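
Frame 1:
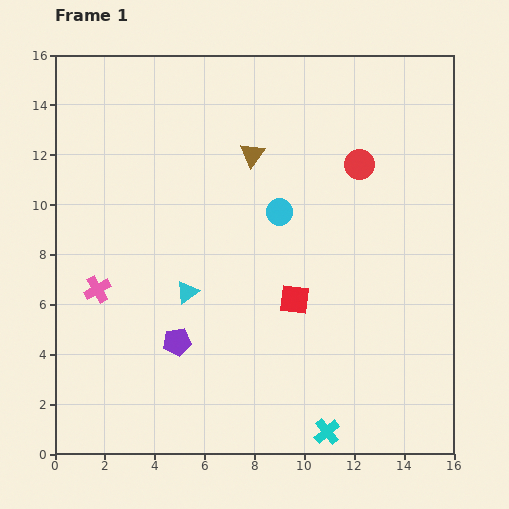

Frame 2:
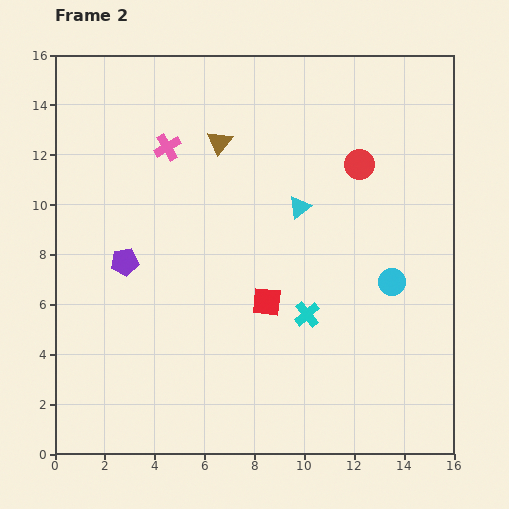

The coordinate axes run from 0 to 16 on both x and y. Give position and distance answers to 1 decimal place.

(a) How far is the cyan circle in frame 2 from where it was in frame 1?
5.3

The cyan circle moved from (9.0, 9.7) to (13.5, 6.9), a distance of √(4.5² + 2.8²) ≈ 5.3.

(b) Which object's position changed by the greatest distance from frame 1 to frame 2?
the pink cross

(moved 6.4; next 5.6)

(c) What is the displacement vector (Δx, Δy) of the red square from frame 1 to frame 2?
(-1.1, -0.1)

The red square was at (9.6, 6.2) in frame 1 and (8.5, 6.1) in frame 2.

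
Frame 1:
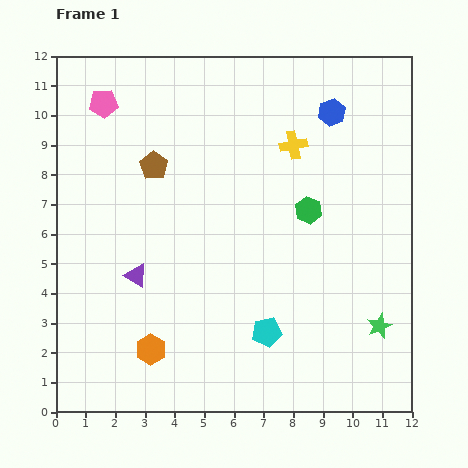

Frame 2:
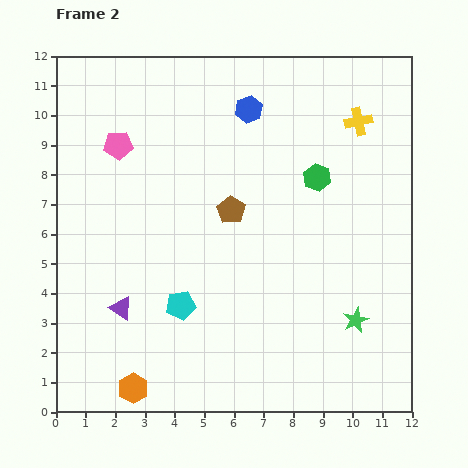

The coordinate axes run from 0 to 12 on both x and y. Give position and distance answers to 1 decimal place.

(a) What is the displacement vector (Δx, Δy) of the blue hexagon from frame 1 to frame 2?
(-2.8, 0.1)

The blue hexagon was at (9.3, 10.1) in frame 1 and (6.5, 10.2) in frame 2.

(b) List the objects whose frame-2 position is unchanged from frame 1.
none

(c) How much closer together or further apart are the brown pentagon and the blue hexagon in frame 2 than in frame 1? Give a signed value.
-2.8

Distance in frame 1: 6.3. Distance in frame 2: 3.5.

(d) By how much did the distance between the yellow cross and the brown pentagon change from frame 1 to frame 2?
+0.4

Distance in frame 1: 4.8. Distance in frame 2: 5.2.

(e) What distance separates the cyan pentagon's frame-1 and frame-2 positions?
3.0

The cyan pentagon moved from (7.1, 2.7) to (4.2, 3.6), a distance of √(2.9² + 0.9²) ≈ 3.0.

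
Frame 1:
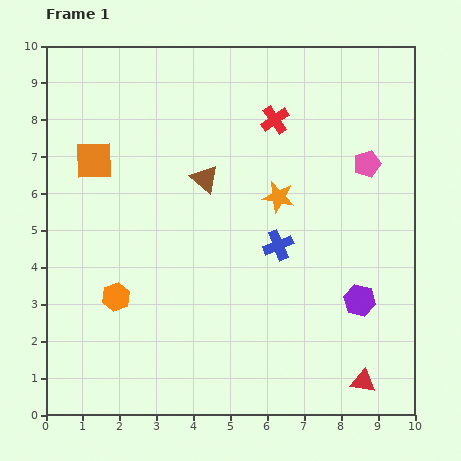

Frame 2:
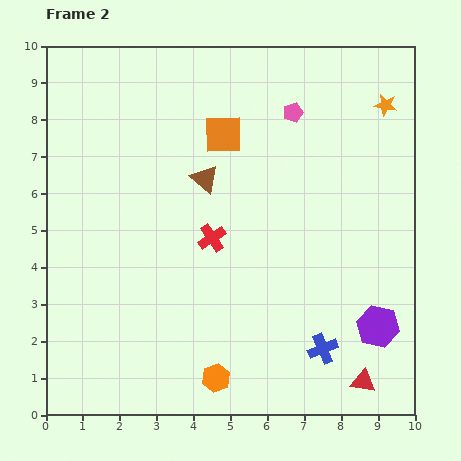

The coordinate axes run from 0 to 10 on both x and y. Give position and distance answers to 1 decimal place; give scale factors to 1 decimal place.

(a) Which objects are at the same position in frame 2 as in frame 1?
the brown triangle, the red triangle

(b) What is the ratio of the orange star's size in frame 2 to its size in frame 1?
0.7×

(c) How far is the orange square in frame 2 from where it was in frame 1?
3.6

The orange square moved from (1.3, 6.9) to (4.8, 7.6), a distance of √(3.5² + 0.7²) ≈ 3.6.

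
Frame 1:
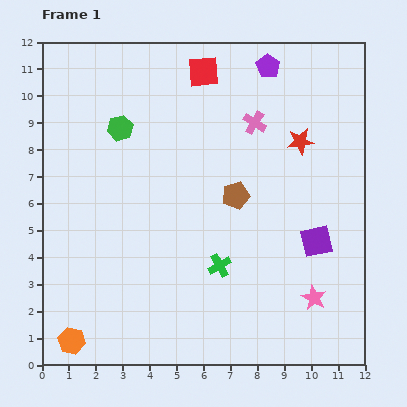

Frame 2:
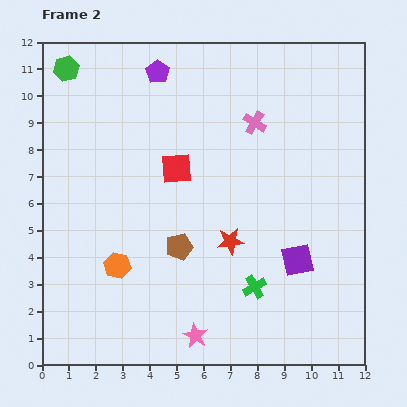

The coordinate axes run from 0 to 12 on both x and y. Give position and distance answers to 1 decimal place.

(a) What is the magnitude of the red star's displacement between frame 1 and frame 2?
4.5

The red star moved from (9.6, 8.3) to (7.0, 4.6), a distance of √(2.6² + 3.7²) ≈ 4.5.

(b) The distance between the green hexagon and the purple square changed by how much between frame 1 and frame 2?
+2.8

Distance in frame 1: 8.4. Distance in frame 2: 11.2.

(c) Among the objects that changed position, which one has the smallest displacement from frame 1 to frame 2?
the purple square

(moved 1.0)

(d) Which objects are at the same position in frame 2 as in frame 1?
the pink cross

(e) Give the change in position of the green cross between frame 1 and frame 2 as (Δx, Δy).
(1.3, -0.8)

The green cross was at (6.6, 3.7) in frame 1 and (7.9, 2.9) in frame 2.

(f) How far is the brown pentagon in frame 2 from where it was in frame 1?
2.8

The brown pentagon moved from (7.2, 6.3) to (5.1, 4.4), a distance of √(2.1² + 1.9²) ≈ 2.8.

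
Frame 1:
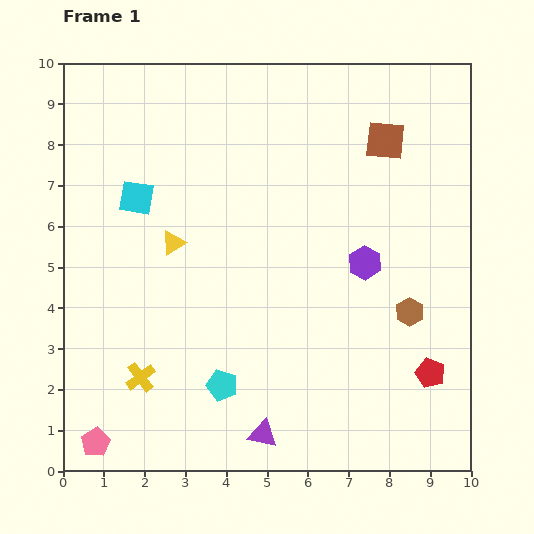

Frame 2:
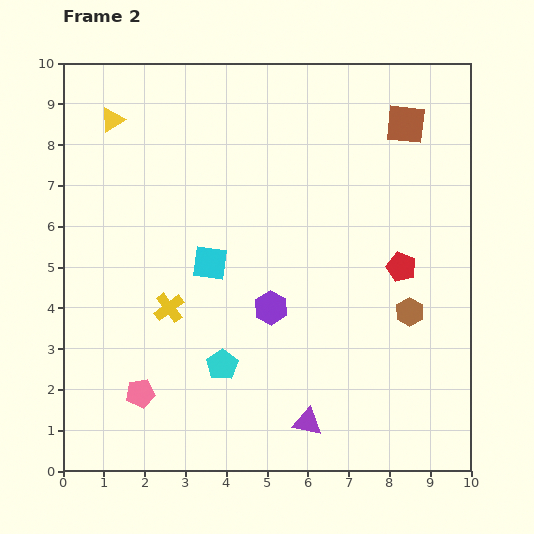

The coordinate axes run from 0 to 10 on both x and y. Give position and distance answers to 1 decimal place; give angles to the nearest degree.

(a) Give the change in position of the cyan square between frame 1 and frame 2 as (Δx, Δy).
(1.8, -1.6)

The cyan square was at (1.8, 6.7) in frame 1 and (3.6, 5.1) in frame 2.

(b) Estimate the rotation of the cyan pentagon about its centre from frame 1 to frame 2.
22° clockwise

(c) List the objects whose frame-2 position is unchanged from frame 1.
the brown hexagon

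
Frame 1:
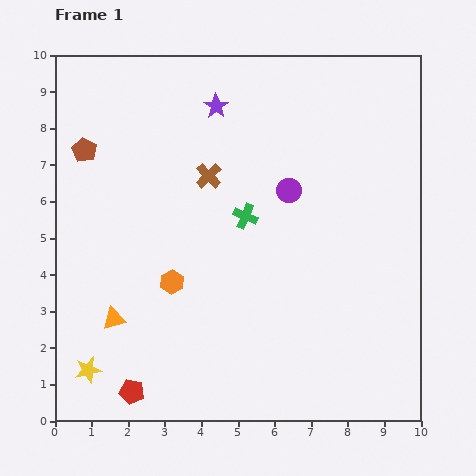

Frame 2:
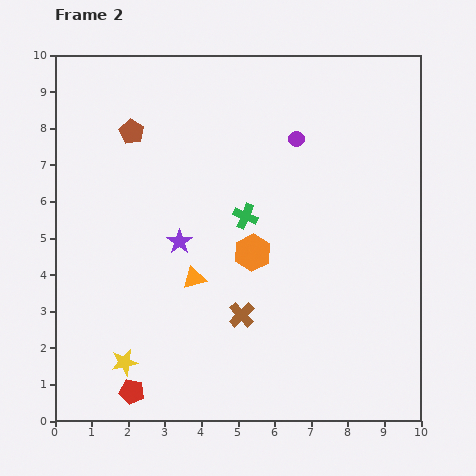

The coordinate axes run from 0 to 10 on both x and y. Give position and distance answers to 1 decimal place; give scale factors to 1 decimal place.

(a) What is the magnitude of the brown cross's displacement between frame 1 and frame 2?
3.9

The brown cross moved from (4.2, 6.7) to (5.1, 2.9), a distance of √(0.9² + 3.8²) ≈ 3.9.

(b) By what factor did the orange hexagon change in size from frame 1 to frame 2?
1.5×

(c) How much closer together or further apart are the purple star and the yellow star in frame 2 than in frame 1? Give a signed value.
-4.4

Distance in frame 1: 8.0. Distance in frame 2: 3.6.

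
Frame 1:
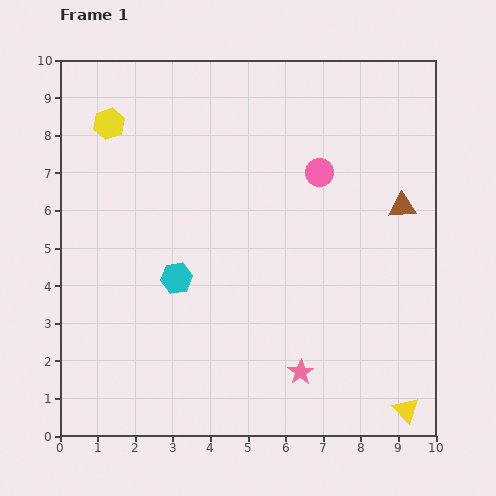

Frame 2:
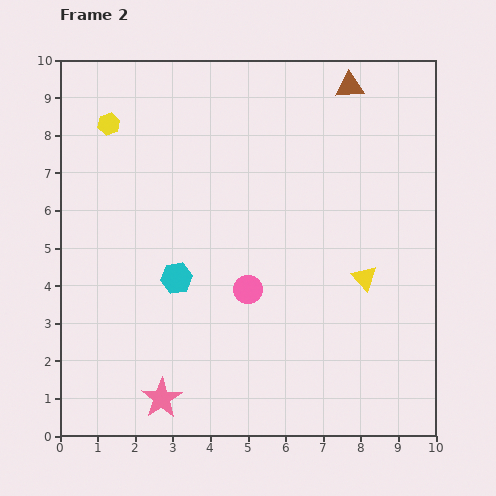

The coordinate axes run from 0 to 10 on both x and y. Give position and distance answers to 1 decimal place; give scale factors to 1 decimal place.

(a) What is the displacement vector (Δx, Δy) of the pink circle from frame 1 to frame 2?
(-1.9, -3.1)

The pink circle was at (6.9, 7.0) in frame 1 and (5.0, 3.9) in frame 2.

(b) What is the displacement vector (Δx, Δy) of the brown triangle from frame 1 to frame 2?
(-1.4, 3.2)

The brown triangle was at (9.1, 6.1) in frame 1 and (7.7, 9.3) in frame 2.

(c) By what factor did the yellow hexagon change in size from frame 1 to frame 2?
0.7×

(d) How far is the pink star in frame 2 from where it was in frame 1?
3.8

The pink star moved from (6.4, 1.7) to (2.7, 1.0), a distance of √(3.7² + 0.7²) ≈ 3.8.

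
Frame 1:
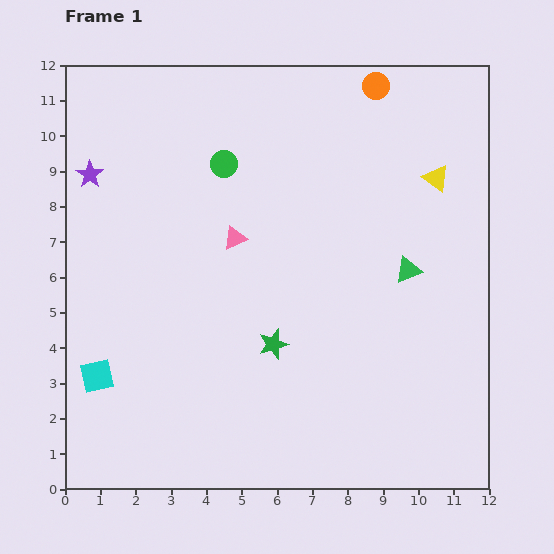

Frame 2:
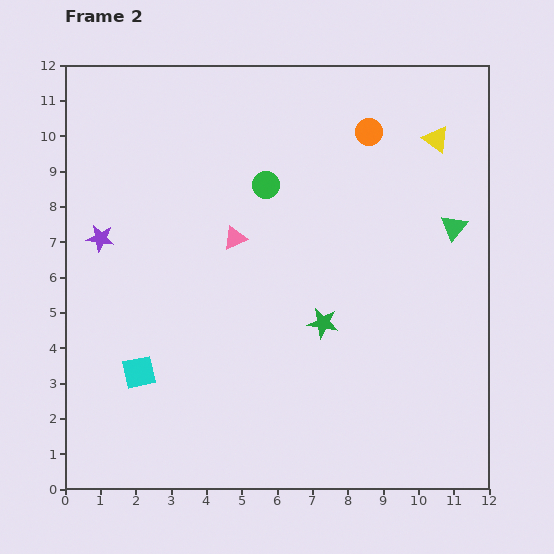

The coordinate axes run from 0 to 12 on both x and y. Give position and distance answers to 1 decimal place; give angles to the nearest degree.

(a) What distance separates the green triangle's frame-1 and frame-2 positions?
1.8

The green triangle moved from (9.7, 6.2) to (11.0, 7.4), a distance of √(1.3² + 1.2²) ≈ 1.8.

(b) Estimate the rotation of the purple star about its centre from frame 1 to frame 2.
28° counter-clockwise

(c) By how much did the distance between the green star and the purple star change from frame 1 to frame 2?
-0.4

Distance in frame 1: 7.1. Distance in frame 2: 6.7.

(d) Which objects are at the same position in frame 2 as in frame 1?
the pink triangle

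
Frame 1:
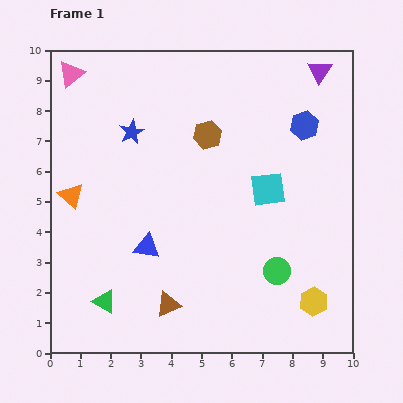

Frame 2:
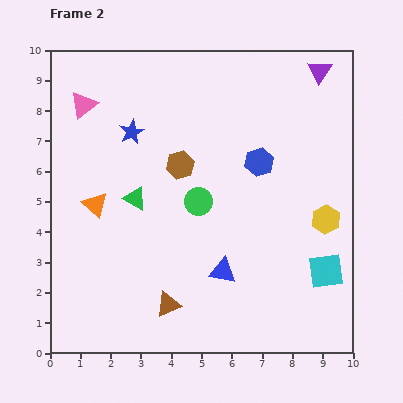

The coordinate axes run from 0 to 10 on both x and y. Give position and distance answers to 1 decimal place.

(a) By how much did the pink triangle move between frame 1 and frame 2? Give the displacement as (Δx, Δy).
(0.4, -1.0)

The pink triangle was at (0.7, 9.2) in frame 1 and (1.1, 8.2) in frame 2.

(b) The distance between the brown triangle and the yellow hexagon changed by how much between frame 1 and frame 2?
+1.1

Distance in frame 1: 4.8. Distance in frame 2: 5.9.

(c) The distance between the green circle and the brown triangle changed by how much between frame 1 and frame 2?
-0.3

Distance in frame 1: 3.8. Distance in frame 2: 3.5.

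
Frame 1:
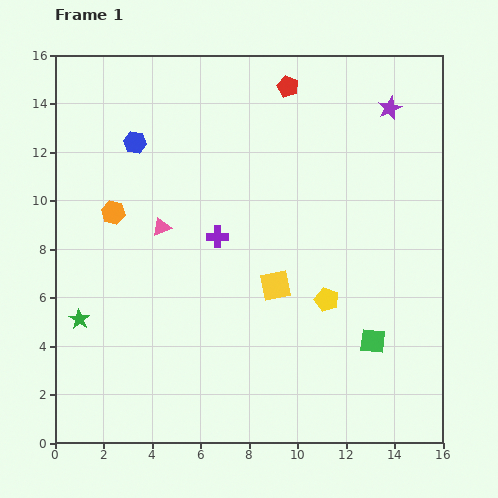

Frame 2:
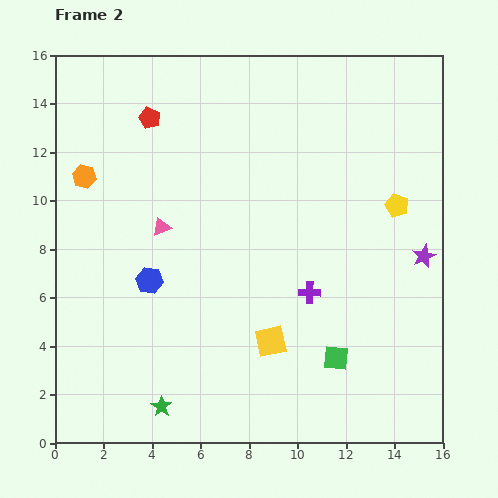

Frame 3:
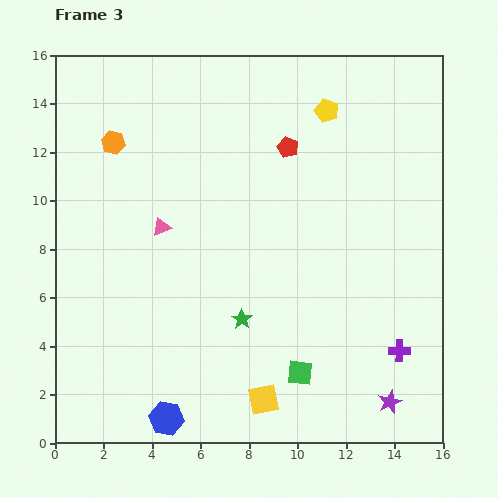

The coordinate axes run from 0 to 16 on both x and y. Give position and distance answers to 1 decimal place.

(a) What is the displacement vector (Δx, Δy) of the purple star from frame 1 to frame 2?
(1.4, -6.1)

The purple star was at (13.8, 13.8) in frame 1 and (15.2, 7.7) in frame 2.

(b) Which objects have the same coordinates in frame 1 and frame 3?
the pink triangle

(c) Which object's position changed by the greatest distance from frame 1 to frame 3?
the purple star

(moved 12.1; next 11.5)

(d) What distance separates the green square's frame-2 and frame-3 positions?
1.6

The green square moved from (11.6, 3.5) to (10.1, 2.9), a distance of √(1.5² + 0.6²) ≈ 1.6.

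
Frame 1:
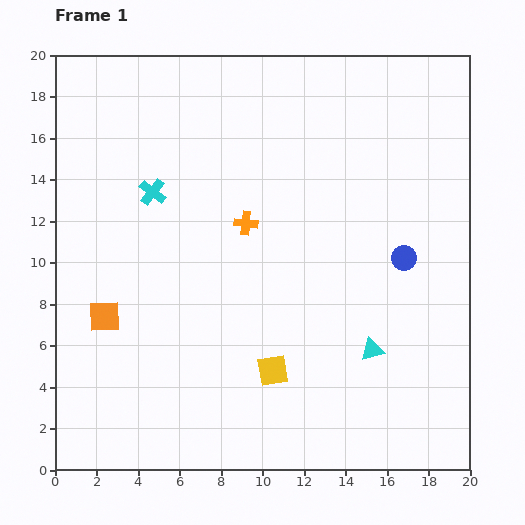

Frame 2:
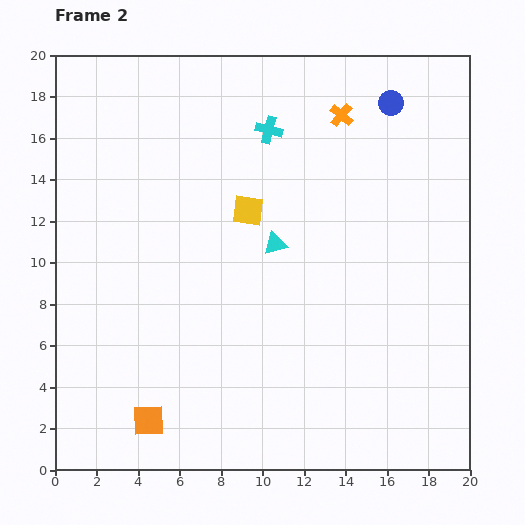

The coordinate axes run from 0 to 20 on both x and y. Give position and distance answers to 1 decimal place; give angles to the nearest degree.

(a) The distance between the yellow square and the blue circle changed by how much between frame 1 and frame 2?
+0.3

Distance in frame 1: 8.3. Distance in frame 2: 8.6.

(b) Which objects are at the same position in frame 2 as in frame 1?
none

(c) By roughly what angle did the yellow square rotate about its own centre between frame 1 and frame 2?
17° clockwise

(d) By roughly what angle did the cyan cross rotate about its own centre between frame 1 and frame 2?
23° counter-clockwise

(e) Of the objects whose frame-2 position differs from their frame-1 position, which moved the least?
the orange square

(moved 5.4)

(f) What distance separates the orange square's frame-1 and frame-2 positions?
5.4

The orange square moved from (2.4, 7.4) to (4.5, 2.4), a distance of √(2.1² + 5.0²) ≈ 5.4.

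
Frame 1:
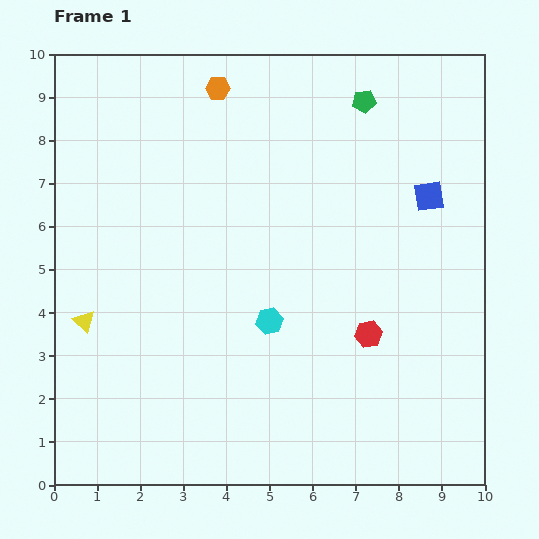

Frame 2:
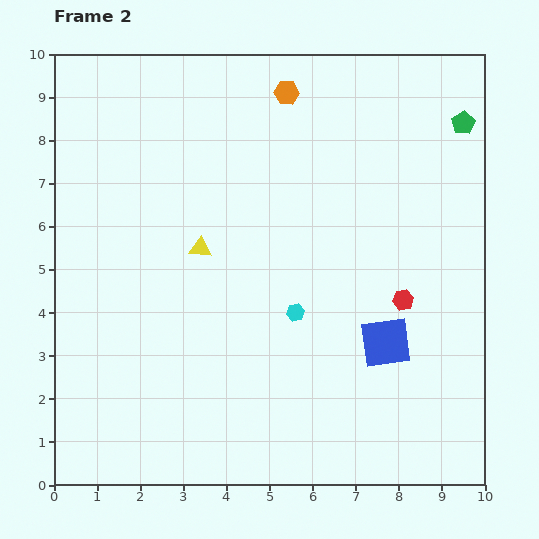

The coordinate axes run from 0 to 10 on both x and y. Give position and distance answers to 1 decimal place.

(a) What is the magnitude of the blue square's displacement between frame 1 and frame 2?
3.5

The blue square moved from (8.7, 6.7) to (7.7, 3.3), a distance of √(1.0² + 3.4²) ≈ 3.5.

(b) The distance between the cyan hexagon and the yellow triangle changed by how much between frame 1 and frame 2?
-1.6

Distance in frame 1: 4.3. Distance in frame 2: 2.7.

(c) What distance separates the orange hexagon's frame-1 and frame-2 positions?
1.6

The orange hexagon moved from (3.8, 9.2) to (5.4, 9.1), a distance of √(1.6² + 0.1²) ≈ 1.6.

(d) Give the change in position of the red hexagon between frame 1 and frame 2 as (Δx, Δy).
(0.8, 0.8)

The red hexagon was at (7.3, 3.5) in frame 1 and (8.1, 4.3) in frame 2.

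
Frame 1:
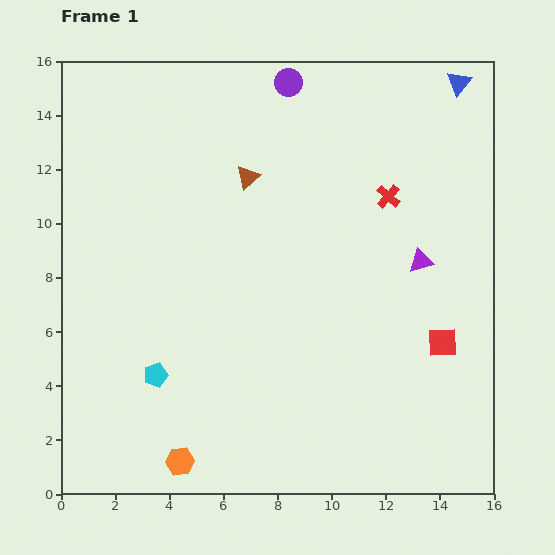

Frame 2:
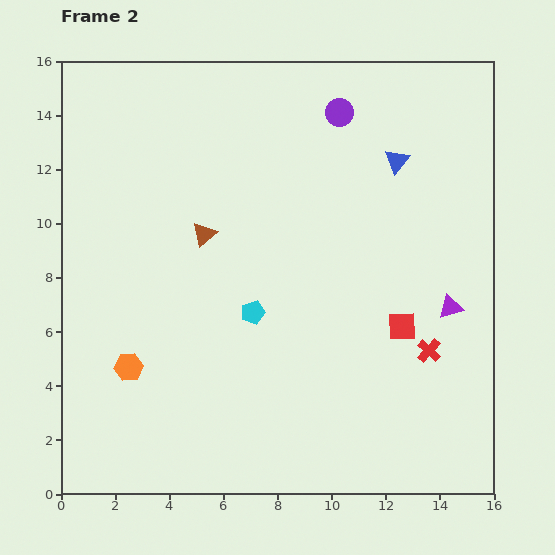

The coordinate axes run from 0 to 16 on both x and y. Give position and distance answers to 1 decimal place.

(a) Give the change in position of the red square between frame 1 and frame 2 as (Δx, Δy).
(-1.5, 0.6)

The red square was at (14.1, 5.6) in frame 1 and (12.6, 6.2) in frame 2.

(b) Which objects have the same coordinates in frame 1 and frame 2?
none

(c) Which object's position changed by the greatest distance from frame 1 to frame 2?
the red cross

(moved 5.9; next 4.3)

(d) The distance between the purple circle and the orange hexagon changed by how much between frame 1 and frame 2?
-2.4

Distance in frame 1: 14.6. Distance in frame 2: 12.2.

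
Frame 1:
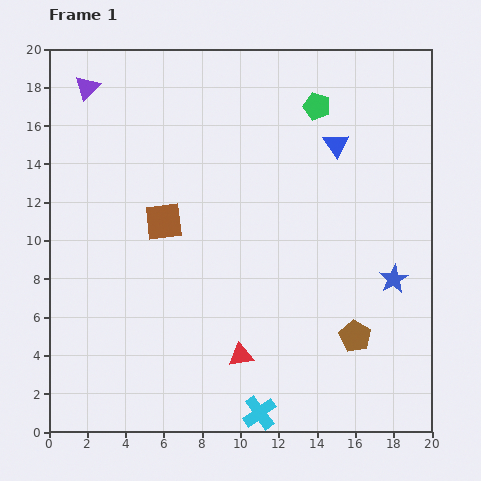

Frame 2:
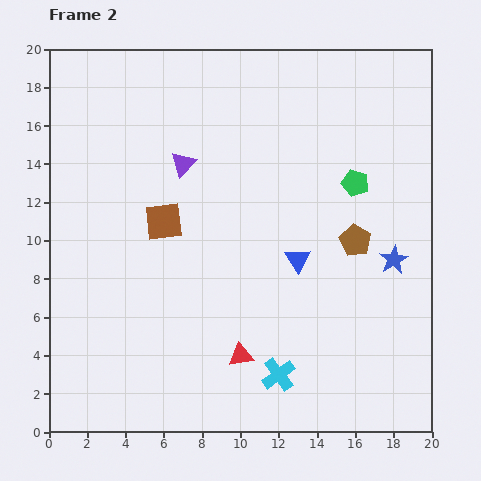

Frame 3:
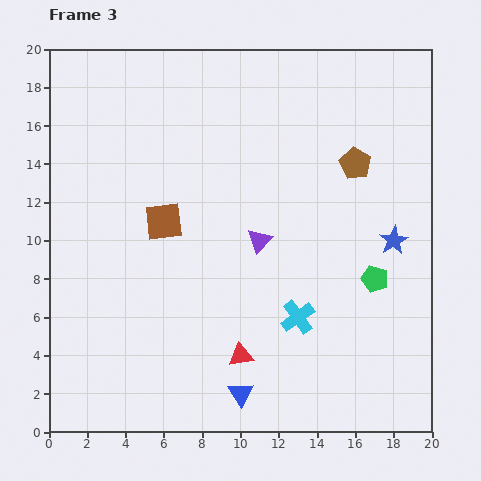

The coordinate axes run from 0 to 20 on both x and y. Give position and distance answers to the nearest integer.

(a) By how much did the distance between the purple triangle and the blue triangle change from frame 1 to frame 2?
-5

Distance in frame 1: 13. Distance in frame 2: 8.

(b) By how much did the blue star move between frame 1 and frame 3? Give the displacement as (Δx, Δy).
(0, 2)

The blue star was at (18, 8) in frame 1 and (18, 10) in frame 3.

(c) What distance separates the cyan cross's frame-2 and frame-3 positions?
3

The cyan cross moved from (12, 3) to (13, 6), a distance of √(1² + 3²) ≈ 3.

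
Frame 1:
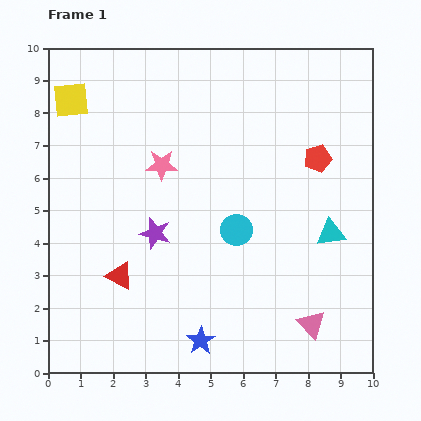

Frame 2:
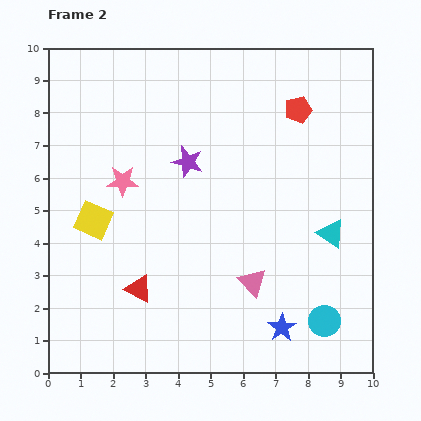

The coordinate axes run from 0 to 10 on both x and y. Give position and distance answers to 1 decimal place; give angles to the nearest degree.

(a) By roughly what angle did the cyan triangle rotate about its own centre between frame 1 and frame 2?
43° clockwise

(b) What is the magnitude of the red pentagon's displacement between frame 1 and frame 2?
1.6

The red pentagon moved from (8.3, 6.6) to (7.7, 8.1), a distance of √(0.6² + 1.5²) ≈ 1.6.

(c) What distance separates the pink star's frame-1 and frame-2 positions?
1.3

The pink star moved from (3.5, 6.4) to (2.3, 5.9), a distance of √(1.2² + 0.5²) ≈ 1.3.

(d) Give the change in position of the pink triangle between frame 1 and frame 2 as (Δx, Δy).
(-1.8, 1.3)

The pink triangle was at (8.1, 1.5) in frame 1 and (6.3, 2.8) in frame 2.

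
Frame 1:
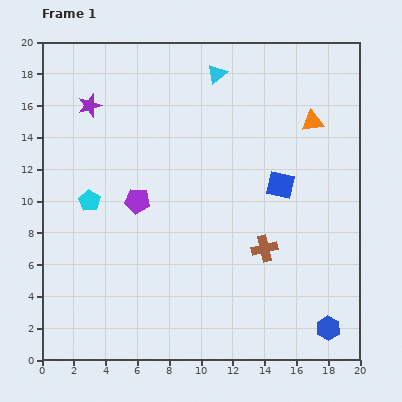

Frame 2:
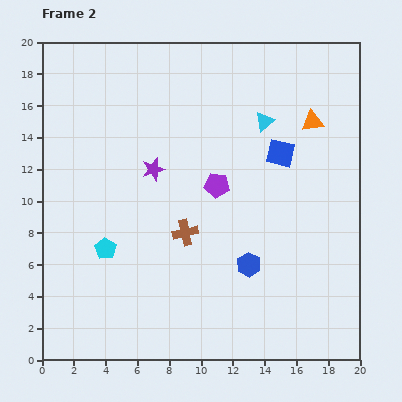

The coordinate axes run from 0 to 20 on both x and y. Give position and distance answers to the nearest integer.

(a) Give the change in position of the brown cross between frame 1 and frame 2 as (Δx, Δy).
(-5, 1)

The brown cross was at (14, 7) in frame 1 and (9, 8) in frame 2.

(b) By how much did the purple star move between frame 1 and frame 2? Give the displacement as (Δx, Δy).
(4, -4)

The purple star was at (3, 16) in frame 1 and (7, 12) in frame 2.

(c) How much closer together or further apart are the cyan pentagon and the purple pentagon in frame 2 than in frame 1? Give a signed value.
+5

Distance in frame 1: 3. Distance in frame 2: 8.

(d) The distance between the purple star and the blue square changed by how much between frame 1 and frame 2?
-5

Distance in frame 1: 13. Distance in frame 2: 8.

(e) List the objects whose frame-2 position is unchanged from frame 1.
the orange triangle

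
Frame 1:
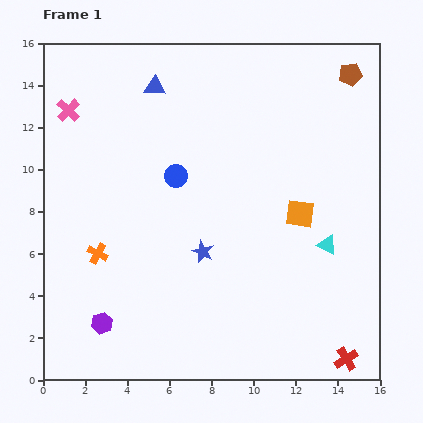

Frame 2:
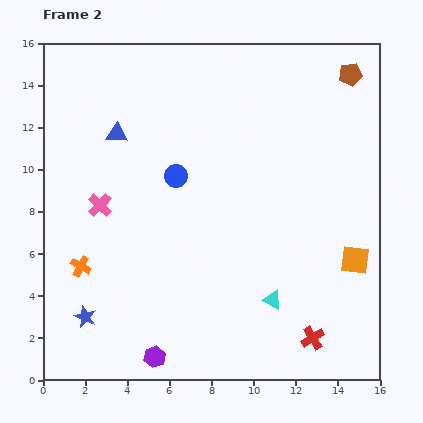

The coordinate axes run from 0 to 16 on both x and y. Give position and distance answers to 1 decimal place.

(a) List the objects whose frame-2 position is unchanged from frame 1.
the brown pentagon, the blue circle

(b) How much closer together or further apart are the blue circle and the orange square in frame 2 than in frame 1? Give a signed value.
+3.2

Distance in frame 1: 6.2. Distance in frame 2: 9.4.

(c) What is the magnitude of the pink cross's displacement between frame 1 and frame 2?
4.7

The pink cross moved from (1.2, 12.8) to (2.7, 8.3), a distance of √(1.5² + 4.5²) ≈ 4.7.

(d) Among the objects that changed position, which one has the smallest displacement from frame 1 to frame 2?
the orange cross

(moved 1.0)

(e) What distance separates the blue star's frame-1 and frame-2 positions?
6.4

The blue star moved from (7.6, 6.1) to (2.0, 3.0), a distance of √(5.6² + 3.1²) ≈ 6.4.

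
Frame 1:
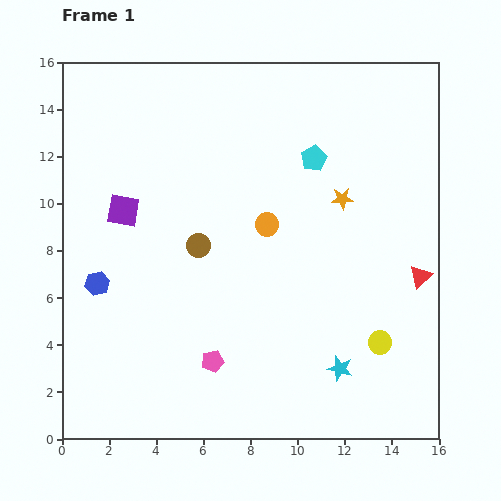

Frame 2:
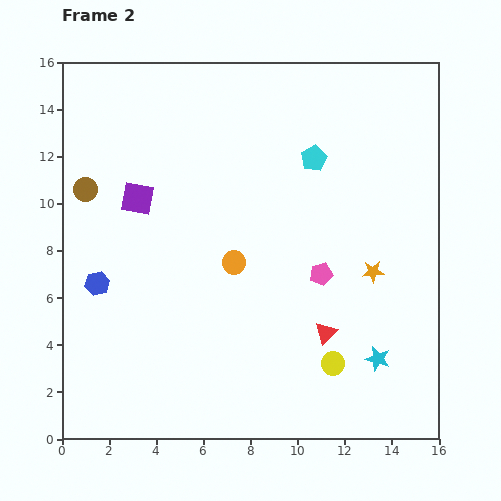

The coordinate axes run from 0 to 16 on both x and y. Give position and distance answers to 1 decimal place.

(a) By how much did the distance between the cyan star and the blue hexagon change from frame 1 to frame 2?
+1.4

Distance in frame 1: 10.9. Distance in frame 2: 12.3.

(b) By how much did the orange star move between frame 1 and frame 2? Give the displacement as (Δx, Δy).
(1.3, -3.1)

The orange star was at (11.9, 10.2) in frame 1 and (13.2, 7.1) in frame 2.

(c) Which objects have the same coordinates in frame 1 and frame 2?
the cyan pentagon, the blue hexagon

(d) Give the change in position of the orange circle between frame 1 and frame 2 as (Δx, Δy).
(-1.4, -1.6)

The orange circle was at (8.7, 9.1) in frame 1 and (7.3, 7.5) in frame 2.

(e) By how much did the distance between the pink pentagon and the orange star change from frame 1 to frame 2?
-6.6

Distance in frame 1: 8.8. Distance in frame 2: 2.2.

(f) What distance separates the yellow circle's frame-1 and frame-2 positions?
2.2

The yellow circle moved from (13.5, 4.1) to (11.5, 3.2), a distance of √(2.0² + 0.9²) ≈ 2.2.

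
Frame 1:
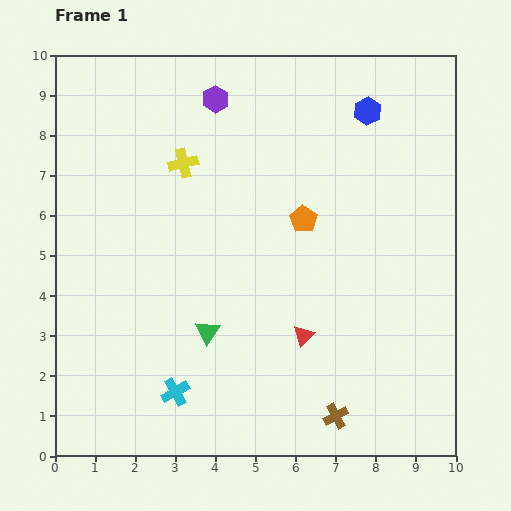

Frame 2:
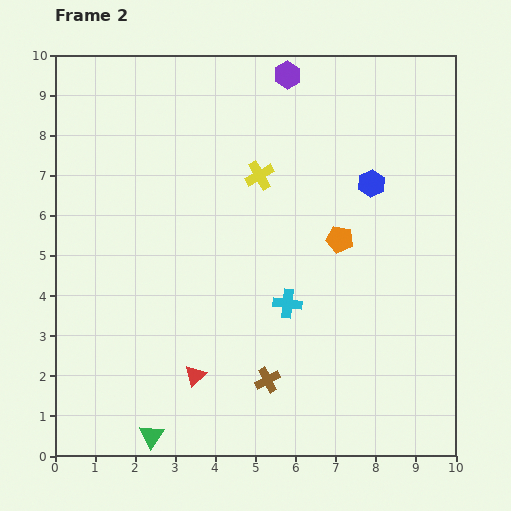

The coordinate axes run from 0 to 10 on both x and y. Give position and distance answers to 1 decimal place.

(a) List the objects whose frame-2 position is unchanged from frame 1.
none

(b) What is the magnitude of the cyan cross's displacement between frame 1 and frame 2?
3.6

The cyan cross moved from (3.0, 1.6) to (5.8, 3.8), a distance of √(2.8² + 2.2²) ≈ 3.6.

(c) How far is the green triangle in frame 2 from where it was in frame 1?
3.0

The green triangle moved from (3.8, 3.1) to (2.4, 0.5), a distance of √(1.4² + 2.6²) ≈ 3.0.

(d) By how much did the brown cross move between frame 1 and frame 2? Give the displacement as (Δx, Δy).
(-1.7, 0.9)

The brown cross was at (7.0, 1.0) in frame 1 and (5.3, 1.9) in frame 2.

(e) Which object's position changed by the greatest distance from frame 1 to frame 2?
the cyan cross

(moved 3.6; next 3.0)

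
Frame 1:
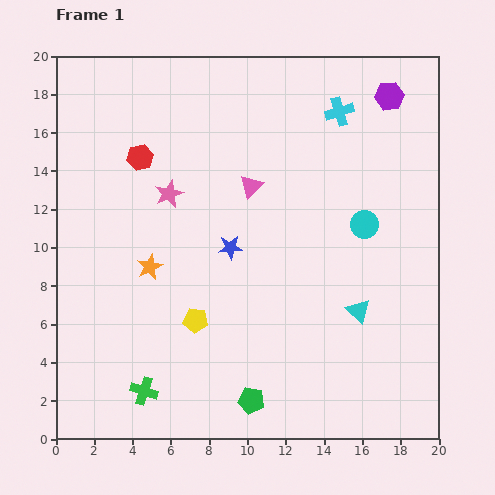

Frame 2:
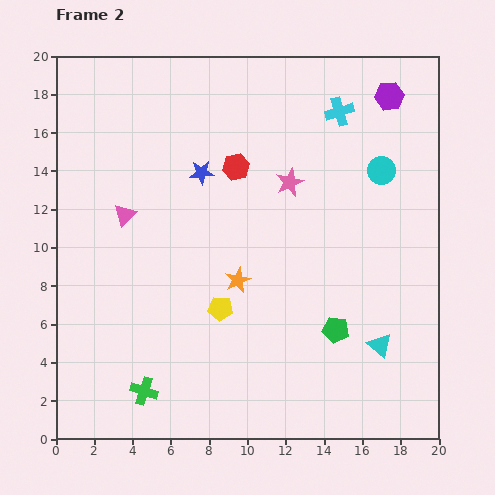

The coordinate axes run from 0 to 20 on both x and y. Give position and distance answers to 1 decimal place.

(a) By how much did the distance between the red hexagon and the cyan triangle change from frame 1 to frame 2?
-2.0

Distance in frame 1: 13.9. Distance in frame 2: 11.9.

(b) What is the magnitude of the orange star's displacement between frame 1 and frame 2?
4.7

The orange star moved from (4.9, 9.0) to (9.5, 8.3), a distance of √(4.6² + 0.7²) ≈ 4.7.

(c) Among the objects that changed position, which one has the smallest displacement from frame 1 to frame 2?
the yellow pentagon

(moved 1.4)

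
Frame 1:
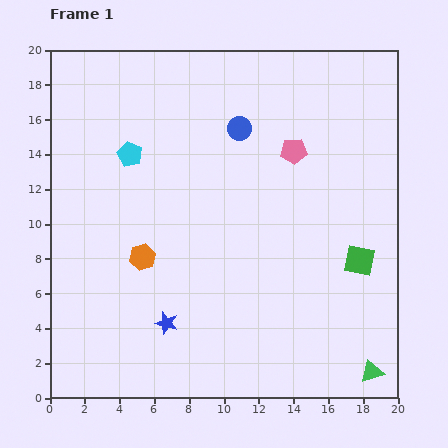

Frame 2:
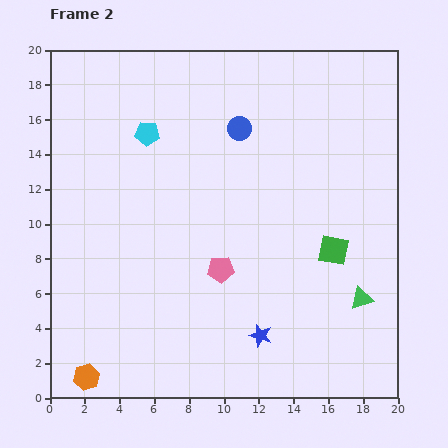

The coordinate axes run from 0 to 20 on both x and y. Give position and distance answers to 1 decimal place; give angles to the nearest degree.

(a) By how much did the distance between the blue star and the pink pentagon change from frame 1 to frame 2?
-7.9

Distance in frame 1: 12.3. Distance in frame 2: 4.4.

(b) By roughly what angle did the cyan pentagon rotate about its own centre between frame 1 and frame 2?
21° counter-clockwise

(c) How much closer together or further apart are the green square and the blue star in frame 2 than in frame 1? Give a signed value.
-5.2

Distance in frame 1: 11.7. Distance in frame 2: 6.5.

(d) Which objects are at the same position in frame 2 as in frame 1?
the blue circle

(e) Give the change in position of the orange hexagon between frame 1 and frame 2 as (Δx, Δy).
(-3.2, -6.9)

The orange hexagon was at (5.3, 8.1) in frame 1 and (2.1, 1.2) in frame 2.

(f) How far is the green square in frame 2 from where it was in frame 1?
1.6

The green square moved from (17.8, 7.9) to (16.3, 8.5), a distance of √(1.5² + 0.6²) ≈ 1.6.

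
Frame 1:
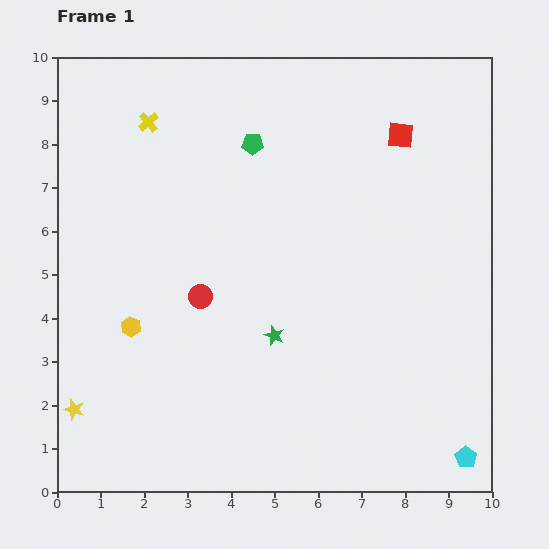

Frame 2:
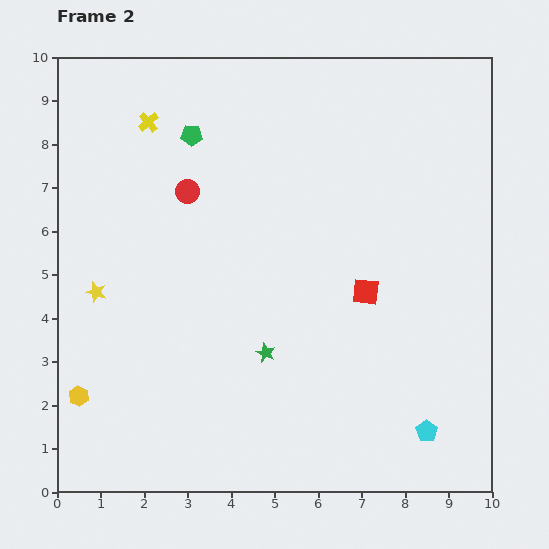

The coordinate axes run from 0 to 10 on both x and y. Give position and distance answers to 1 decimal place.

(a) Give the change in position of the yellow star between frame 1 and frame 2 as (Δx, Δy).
(0.5, 2.7)

The yellow star was at (0.4, 1.9) in frame 1 and (0.9, 4.6) in frame 2.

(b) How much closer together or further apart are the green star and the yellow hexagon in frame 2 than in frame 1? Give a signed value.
+1.1

Distance in frame 1: 3.3. Distance in frame 2: 4.4.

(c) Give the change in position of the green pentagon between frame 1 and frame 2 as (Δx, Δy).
(-1.4, 0.2)

The green pentagon was at (4.5, 8.0) in frame 1 and (3.1, 8.2) in frame 2.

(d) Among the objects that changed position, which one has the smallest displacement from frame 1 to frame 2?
the green star

(moved 0.4)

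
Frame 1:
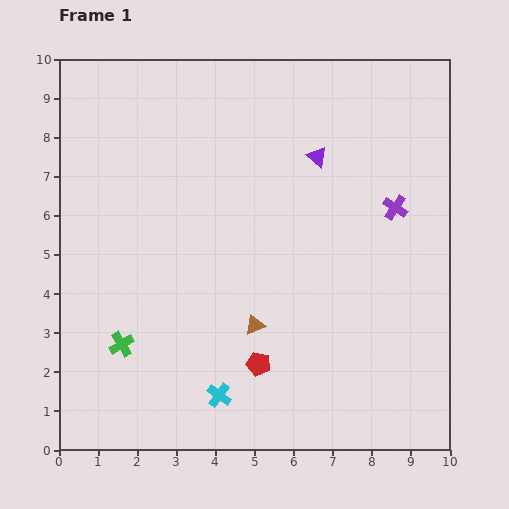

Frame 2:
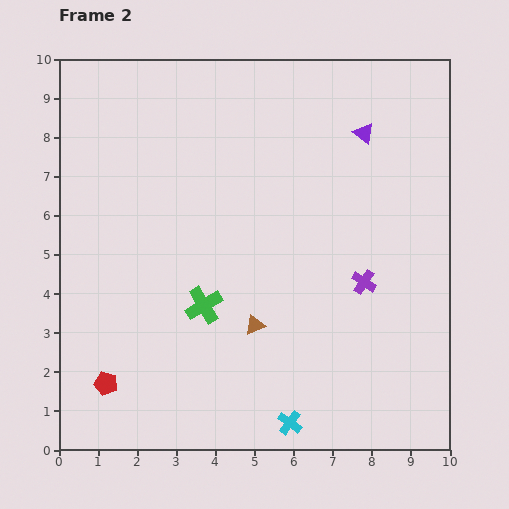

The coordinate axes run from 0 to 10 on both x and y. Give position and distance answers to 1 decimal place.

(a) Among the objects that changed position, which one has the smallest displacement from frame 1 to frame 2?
the purple triangle

(moved 1.3)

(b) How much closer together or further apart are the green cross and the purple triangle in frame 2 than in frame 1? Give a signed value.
-0.9

Distance in frame 1: 6.9. Distance in frame 2: 6.0.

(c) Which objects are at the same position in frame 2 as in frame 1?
the brown triangle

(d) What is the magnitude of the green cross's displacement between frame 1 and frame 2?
2.3

The green cross moved from (1.6, 2.7) to (3.7, 3.7), a distance of √(2.1² + 1.0²) ≈ 2.3.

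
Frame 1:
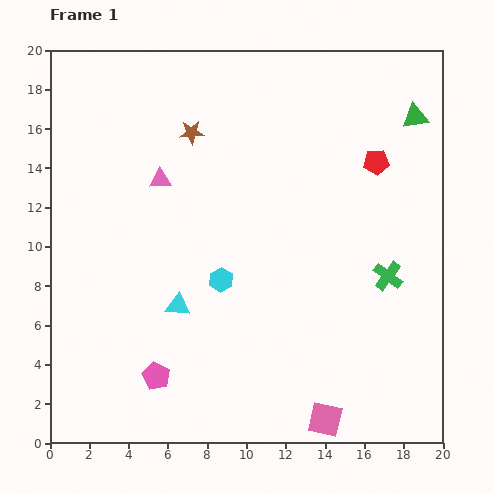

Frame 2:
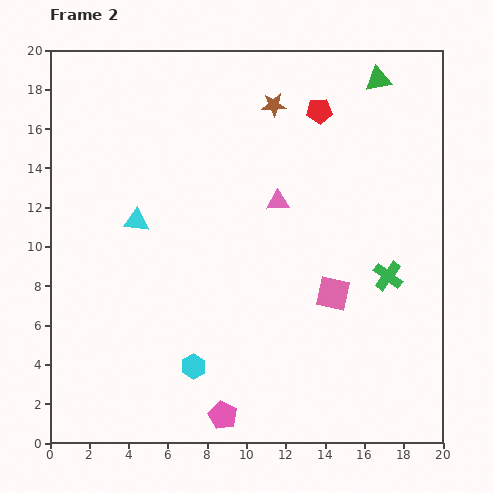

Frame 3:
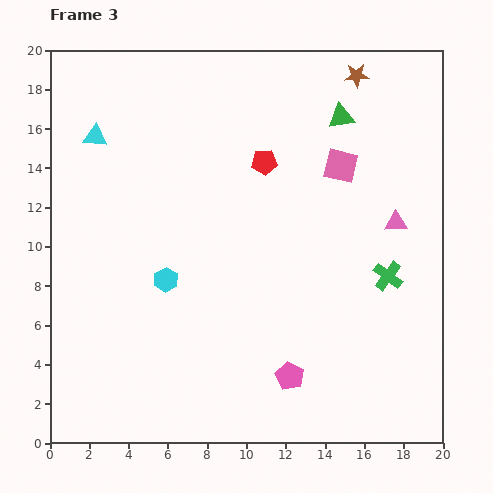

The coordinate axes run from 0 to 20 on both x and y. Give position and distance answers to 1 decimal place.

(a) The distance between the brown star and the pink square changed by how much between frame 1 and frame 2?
-6.0

Distance in frame 1: 16.1. Distance in frame 2: 10.1.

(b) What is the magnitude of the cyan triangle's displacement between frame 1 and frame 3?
9.6

The cyan triangle moved from (6.5, 7.0) to (2.3, 15.6), a distance of √(4.2² + 8.6²) ≈ 9.6.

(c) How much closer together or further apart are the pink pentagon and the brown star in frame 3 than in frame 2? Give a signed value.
-0.3

Distance in frame 2: 16.0. Distance in frame 3: 15.7.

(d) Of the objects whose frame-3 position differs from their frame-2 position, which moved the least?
the green triangle

(moved 2.7)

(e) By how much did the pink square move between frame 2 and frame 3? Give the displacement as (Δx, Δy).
(0.4, 6.5)

The pink square was at (14.4, 7.6) in frame 2 and (14.8, 14.1) in frame 3.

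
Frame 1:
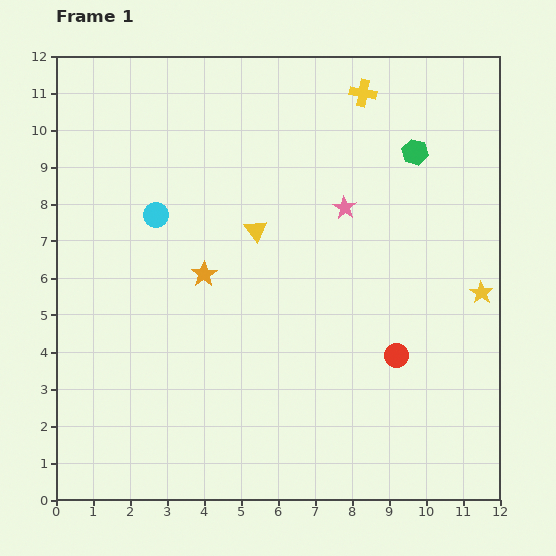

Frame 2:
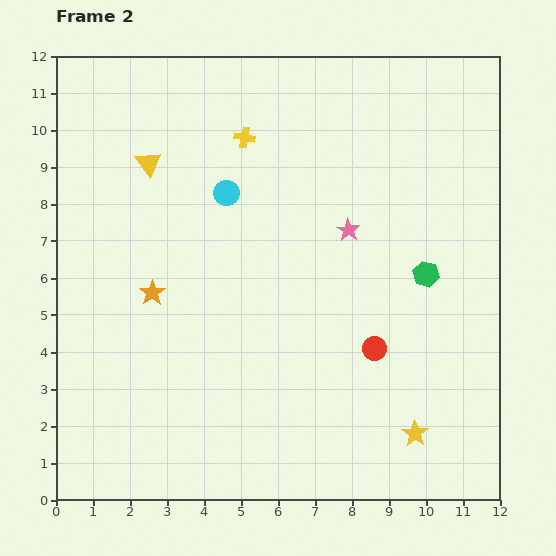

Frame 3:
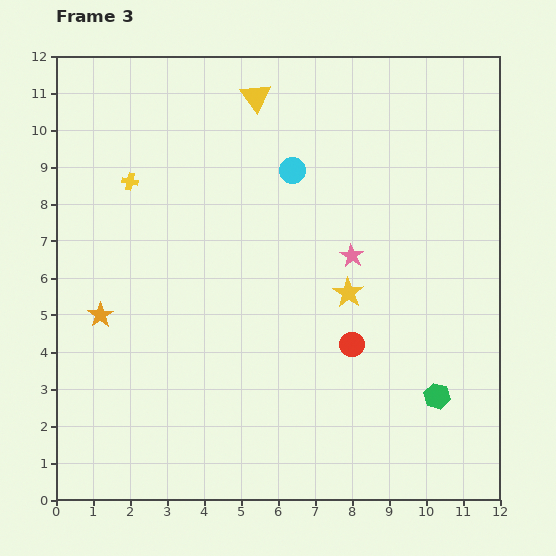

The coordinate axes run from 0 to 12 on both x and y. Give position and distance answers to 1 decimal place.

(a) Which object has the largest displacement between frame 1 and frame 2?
the yellow star

(moved 4.2; next 3.4)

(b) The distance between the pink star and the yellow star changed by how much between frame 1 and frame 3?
-3.4

Distance in frame 1: 4.4. Distance in frame 3: 1.0.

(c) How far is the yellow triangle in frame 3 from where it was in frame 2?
3.4

The yellow triangle moved from (2.5, 9.1) to (5.4, 10.9), a distance of √(2.9² + 1.8²) ≈ 3.4.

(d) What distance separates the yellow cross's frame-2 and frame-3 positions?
3.3

The yellow cross moved from (5.1, 9.8) to (2.0, 8.6), a distance of √(3.1² + 1.2²) ≈ 3.3.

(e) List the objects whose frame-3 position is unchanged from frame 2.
none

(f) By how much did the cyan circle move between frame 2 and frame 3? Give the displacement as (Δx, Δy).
(1.8, 0.6)

The cyan circle was at (4.6, 8.3) in frame 2 and (6.4, 8.9) in frame 3.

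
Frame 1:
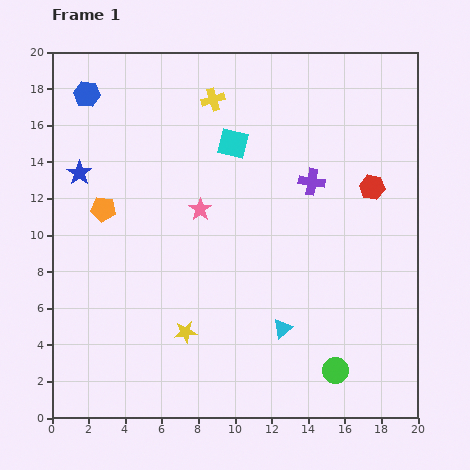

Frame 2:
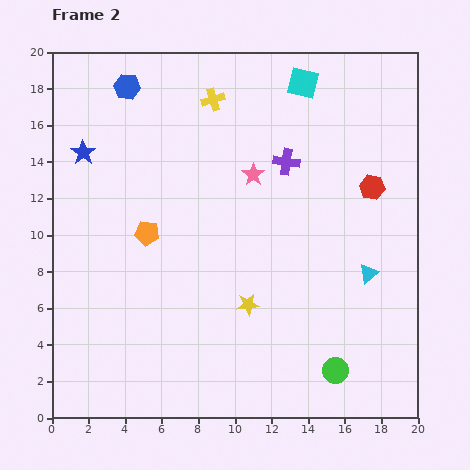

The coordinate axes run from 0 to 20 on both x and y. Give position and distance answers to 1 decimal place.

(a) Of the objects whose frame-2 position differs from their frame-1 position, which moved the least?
the blue star

(moved 1.1)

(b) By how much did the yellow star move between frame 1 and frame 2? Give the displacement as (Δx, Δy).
(3.4, 1.5)

The yellow star was at (7.3, 4.7) in frame 1 and (10.7, 6.2) in frame 2.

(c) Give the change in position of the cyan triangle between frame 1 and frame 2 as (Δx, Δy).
(4.7, 3.0)

The cyan triangle was at (12.6, 4.9) in frame 1 and (17.3, 7.9) in frame 2.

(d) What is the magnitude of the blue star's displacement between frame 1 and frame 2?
1.1

The blue star moved from (1.5, 13.4) to (1.7, 14.5), a distance of √(0.2² + 1.1²) ≈ 1.1.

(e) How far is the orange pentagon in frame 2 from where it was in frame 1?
2.7

The orange pentagon moved from (2.8, 11.4) to (5.2, 10.1), a distance of √(2.4² + 1.3²) ≈ 2.7.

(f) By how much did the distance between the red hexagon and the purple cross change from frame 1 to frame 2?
+1.6

Distance in frame 1: 3.3. Distance in frame 2: 4.9.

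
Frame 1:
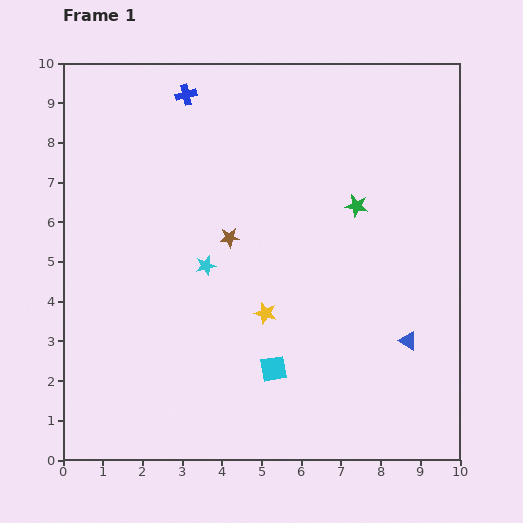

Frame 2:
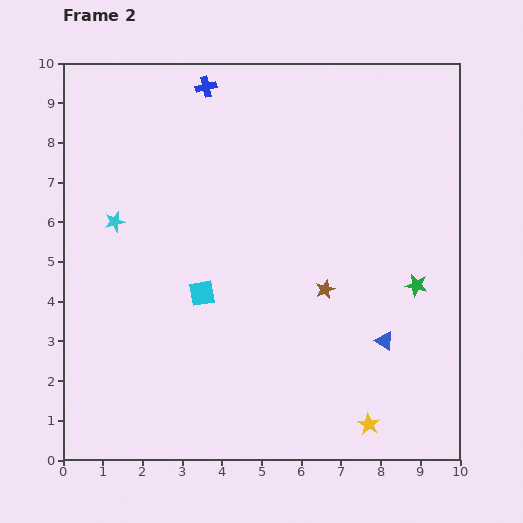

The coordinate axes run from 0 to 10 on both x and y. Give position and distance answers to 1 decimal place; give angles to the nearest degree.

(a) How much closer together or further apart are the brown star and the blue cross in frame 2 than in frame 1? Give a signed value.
+2.1

Distance in frame 1: 3.8. Distance in frame 2: 5.9.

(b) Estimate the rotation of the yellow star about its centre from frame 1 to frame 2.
16° clockwise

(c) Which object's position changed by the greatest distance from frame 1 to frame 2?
the yellow star

(moved 3.8; next 2.7)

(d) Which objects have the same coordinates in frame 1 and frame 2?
none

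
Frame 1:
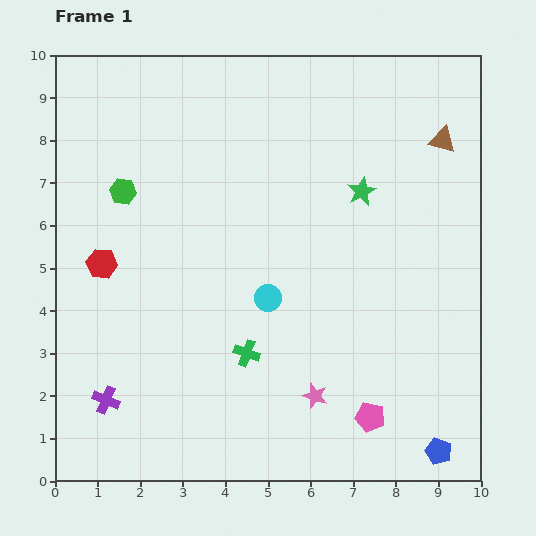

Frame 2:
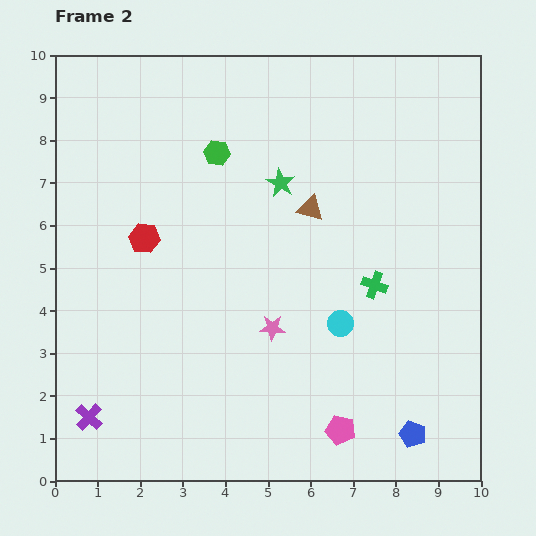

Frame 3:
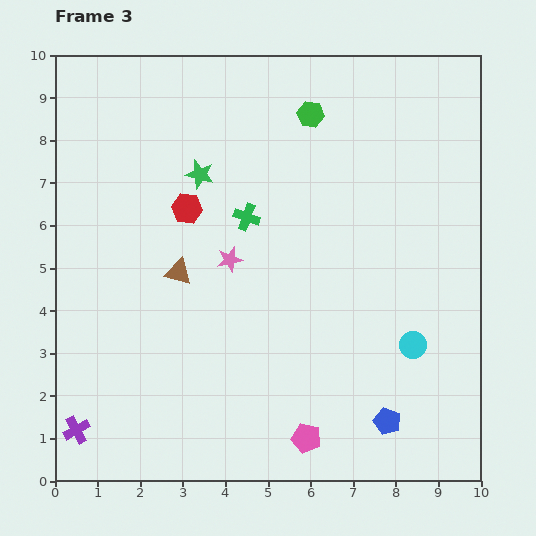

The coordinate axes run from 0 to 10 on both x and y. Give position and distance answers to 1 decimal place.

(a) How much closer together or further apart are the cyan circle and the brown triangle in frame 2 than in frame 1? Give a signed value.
-2.7

Distance in frame 1: 5.5. Distance in frame 2: 2.8.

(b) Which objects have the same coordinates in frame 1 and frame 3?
none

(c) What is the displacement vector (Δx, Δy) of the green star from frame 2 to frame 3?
(-1.9, 0.2)

The green star was at (5.3, 7.0) in frame 2 and (3.4, 7.2) in frame 3.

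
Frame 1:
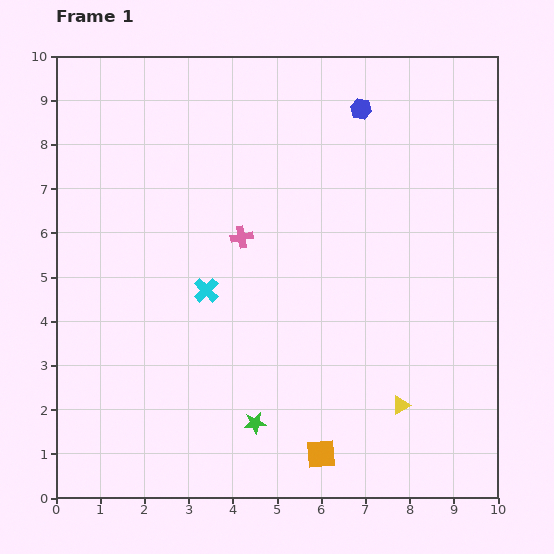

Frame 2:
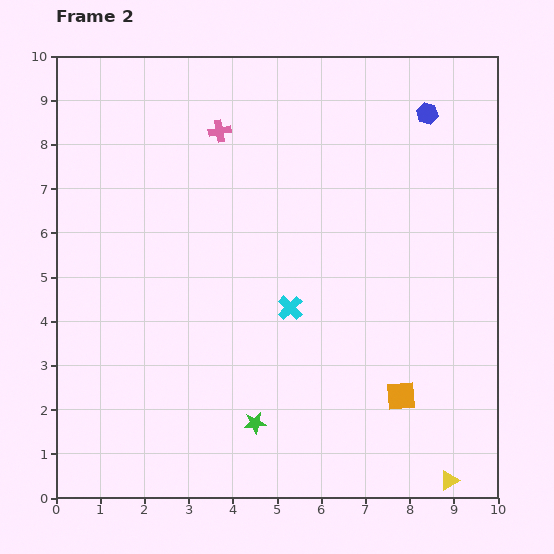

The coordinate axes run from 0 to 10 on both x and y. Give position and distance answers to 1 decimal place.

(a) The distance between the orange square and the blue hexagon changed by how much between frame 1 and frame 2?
-1.5

Distance in frame 1: 7.9. Distance in frame 2: 6.4.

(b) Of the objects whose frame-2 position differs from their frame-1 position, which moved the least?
the blue hexagon

(moved 1.5)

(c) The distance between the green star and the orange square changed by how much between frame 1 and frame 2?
+1.7

Distance in frame 1: 1.7. Distance in frame 2: 3.4.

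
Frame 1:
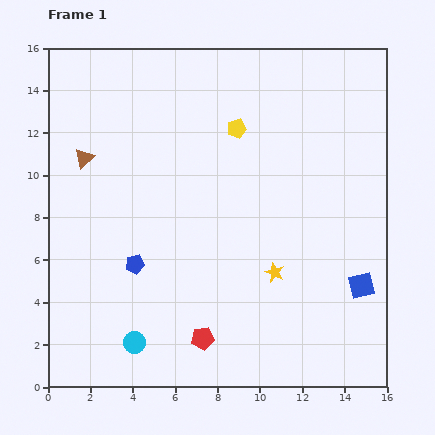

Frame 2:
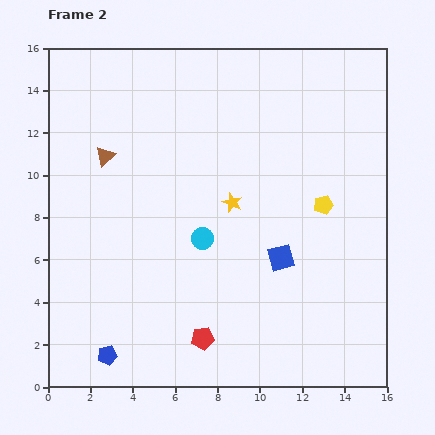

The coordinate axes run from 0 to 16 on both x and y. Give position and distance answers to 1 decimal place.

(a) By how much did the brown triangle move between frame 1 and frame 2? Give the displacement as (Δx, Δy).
(1.0, 0.1)

The brown triangle was at (1.7, 10.8) in frame 1 and (2.7, 10.9) in frame 2.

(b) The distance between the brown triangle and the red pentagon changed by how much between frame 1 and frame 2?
-0.4

Distance in frame 1: 10.2. Distance in frame 2: 9.8.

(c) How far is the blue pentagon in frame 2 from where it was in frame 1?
4.5

The blue pentagon moved from (4.1, 5.8) to (2.8, 1.5), a distance of √(1.3² + 4.3²) ≈ 4.5.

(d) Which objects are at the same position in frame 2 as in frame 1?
the red pentagon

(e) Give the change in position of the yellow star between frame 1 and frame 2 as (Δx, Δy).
(-2.0, 3.3)

The yellow star was at (10.7, 5.4) in frame 1 and (8.7, 8.7) in frame 2.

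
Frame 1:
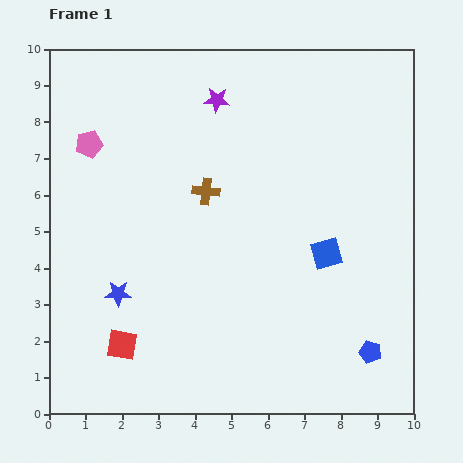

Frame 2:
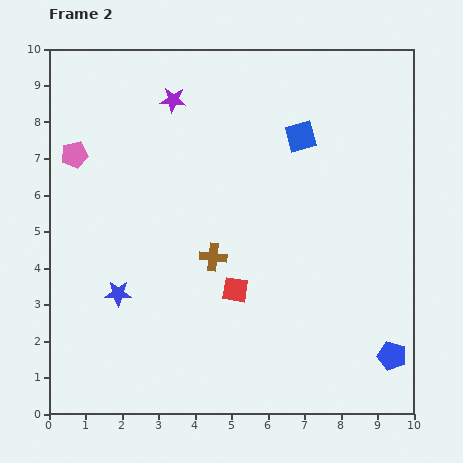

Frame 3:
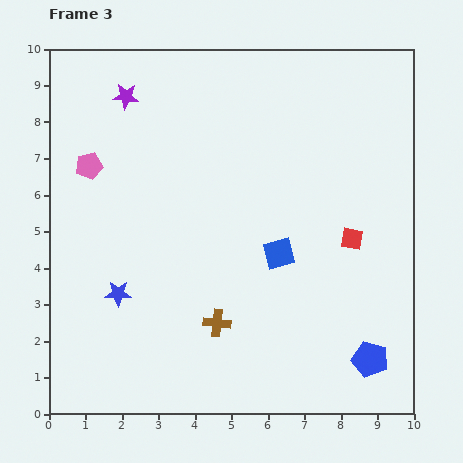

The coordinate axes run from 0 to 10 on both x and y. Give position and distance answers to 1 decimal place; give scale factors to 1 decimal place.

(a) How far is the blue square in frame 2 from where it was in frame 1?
3.3

The blue square moved from (7.6, 4.4) to (6.9, 7.6), a distance of √(0.7² + 3.2²) ≈ 3.3.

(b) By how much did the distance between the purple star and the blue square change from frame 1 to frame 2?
-1.6

Distance in frame 1: 5.2. Distance in frame 2: 3.6.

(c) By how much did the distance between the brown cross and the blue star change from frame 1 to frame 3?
-0.9

Distance in frame 1: 3.7. Distance in frame 3: 2.8.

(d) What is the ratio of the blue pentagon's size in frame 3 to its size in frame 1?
1.6×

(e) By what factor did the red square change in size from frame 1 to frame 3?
0.7×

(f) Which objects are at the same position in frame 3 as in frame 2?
the blue star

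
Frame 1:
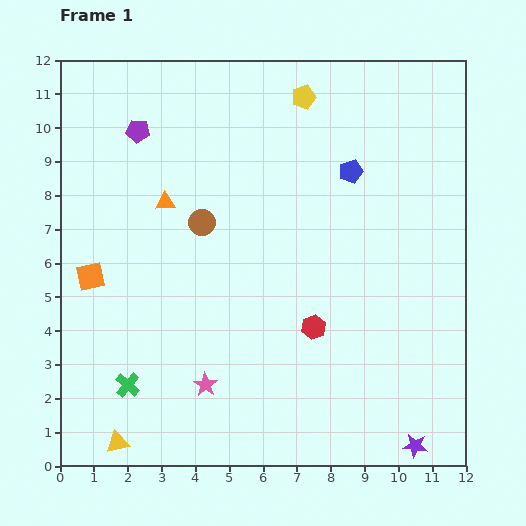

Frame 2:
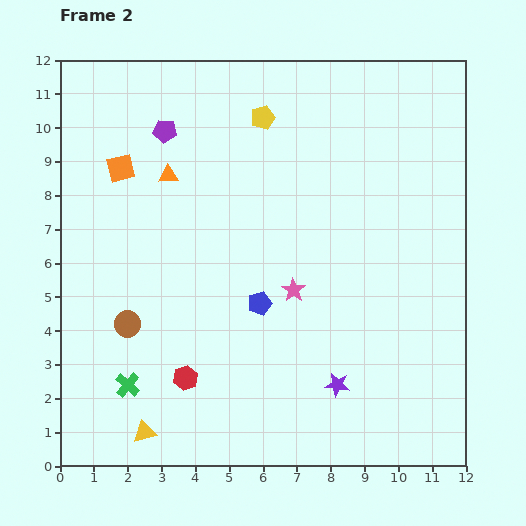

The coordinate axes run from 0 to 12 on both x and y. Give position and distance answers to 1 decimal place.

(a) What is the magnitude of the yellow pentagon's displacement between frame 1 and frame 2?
1.3

The yellow pentagon moved from (7.2, 10.9) to (6.0, 10.3), a distance of √(1.2² + 0.6²) ≈ 1.3.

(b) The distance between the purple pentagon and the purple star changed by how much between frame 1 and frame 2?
-3.3

Distance in frame 1: 12.4. Distance in frame 2: 9.1.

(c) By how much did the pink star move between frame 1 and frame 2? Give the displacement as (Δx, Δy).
(2.6, 2.8)

The pink star was at (4.3, 2.4) in frame 1 and (6.9, 5.2) in frame 2.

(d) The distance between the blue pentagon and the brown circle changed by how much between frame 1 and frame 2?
-0.7

Distance in frame 1: 4.6. Distance in frame 2: 3.9.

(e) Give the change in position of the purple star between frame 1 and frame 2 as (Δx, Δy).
(-2.3, 1.8)

The purple star was at (10.5, 0.6) in frame 1 and (8.2, 2.4) in frame 2.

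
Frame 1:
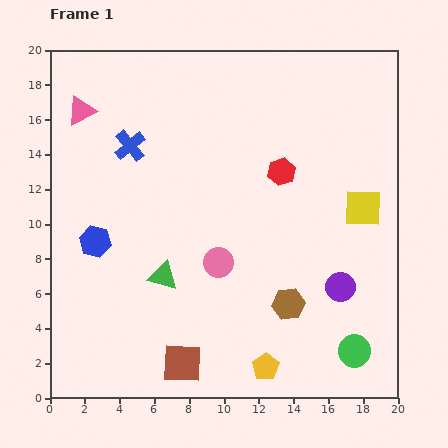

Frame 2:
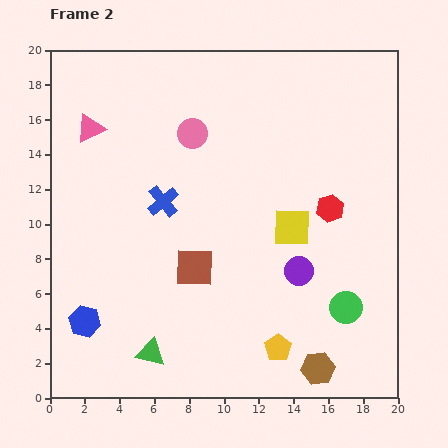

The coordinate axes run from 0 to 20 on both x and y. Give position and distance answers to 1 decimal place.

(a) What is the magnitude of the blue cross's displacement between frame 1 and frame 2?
3.7

The blue cross moved from (4.6, 14.5) to (6.5, 11.3), a distance of √(1.9² + 3.2²) ≈ 3.7.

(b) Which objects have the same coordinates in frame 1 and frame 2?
none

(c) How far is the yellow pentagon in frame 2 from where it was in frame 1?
1.3

The yellow pentagon moved from (12.4, 1.8) to (13.1, 2.9), a distance of √(0.7² + 1.1²) ≈ 1.3.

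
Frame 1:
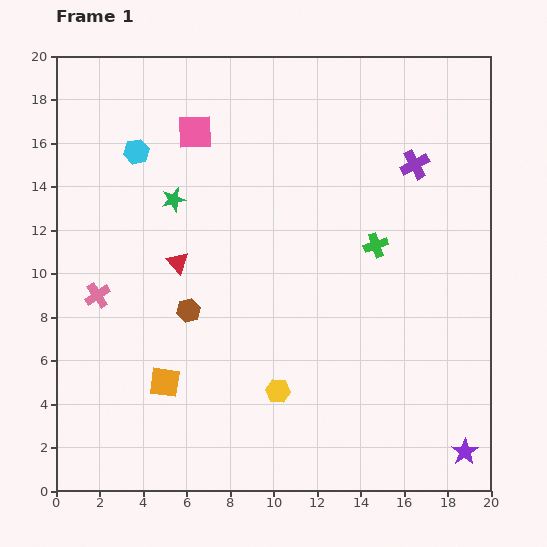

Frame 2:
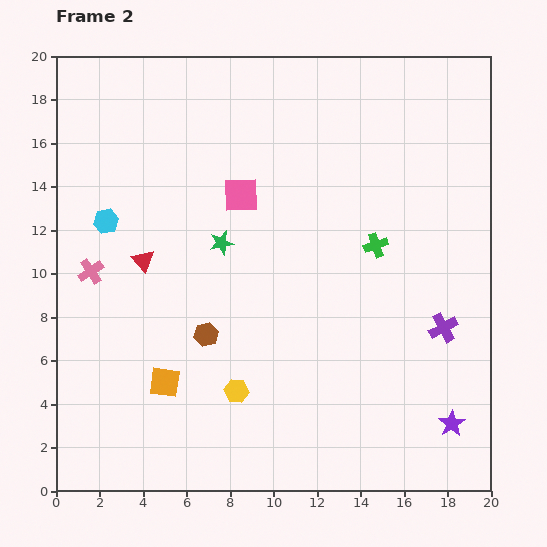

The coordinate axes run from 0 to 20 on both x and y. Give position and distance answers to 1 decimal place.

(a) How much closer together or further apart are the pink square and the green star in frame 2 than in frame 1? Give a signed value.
-0.9

Distance in frame 1: 3.3. Distance in frame 2: 2.4.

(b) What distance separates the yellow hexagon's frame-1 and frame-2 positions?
1.9

The yellow hexagon moved from (10.2, 4.6) to (8.3, 4.6), a distance of √(1.9² + 0.0²) ≈ 1.9.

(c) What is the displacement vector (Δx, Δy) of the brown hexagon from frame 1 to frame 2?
(0.8, -1.1)

The brown hexagon was at (6.1, 8.3) in frame 1 and (6.9, 7.2) in frame 2.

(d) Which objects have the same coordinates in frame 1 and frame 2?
the green cross, the orange square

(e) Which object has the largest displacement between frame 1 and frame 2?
the purple cross

(moved 7.6; next 3.6)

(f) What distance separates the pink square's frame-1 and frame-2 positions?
3.6

The pink square moved from (6.4, 16.5) to (8.5, 13.6), a distance of √(2.1² + 2.9²) ≈ 3.6.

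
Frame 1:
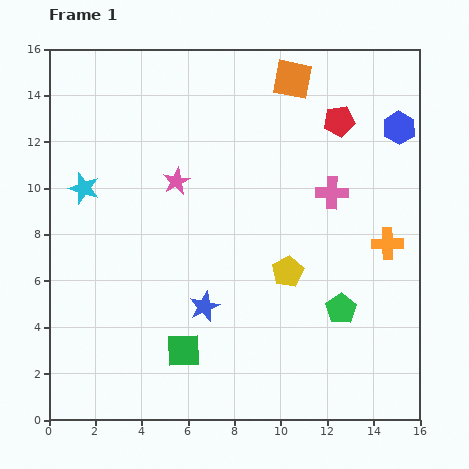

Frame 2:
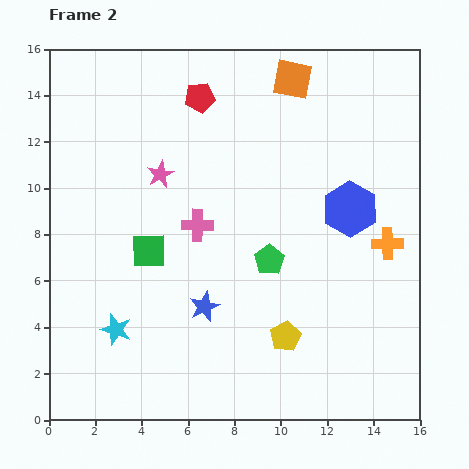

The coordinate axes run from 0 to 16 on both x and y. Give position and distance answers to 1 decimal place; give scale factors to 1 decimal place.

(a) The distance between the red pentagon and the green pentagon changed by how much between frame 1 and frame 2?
-0.5

Distance in frame 1: 8.1. Distance in frame 2: 7.6.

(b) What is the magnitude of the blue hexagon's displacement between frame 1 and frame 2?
4.1

The blue hexagon moved from (15.1, 12.6) to (13.0, 9.1), a distance of √(2.1² + 3.5²) ≈ 4.1.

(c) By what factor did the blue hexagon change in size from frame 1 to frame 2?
1.7×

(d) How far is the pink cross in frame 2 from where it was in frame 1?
6.0

The pink cross moved from (12.2, 9.8) to (6.4, 8.4), a distance of √(5.8² + 1.4²) ≈ 6.0.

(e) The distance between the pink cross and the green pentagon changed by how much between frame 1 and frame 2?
-1.6

Distance in frame 1: 5.0. Distance in frame 2: 3.4.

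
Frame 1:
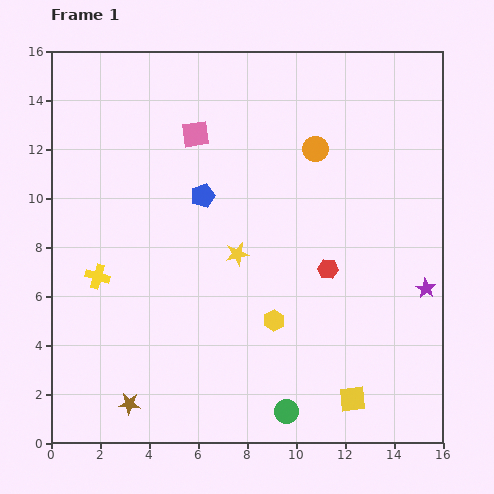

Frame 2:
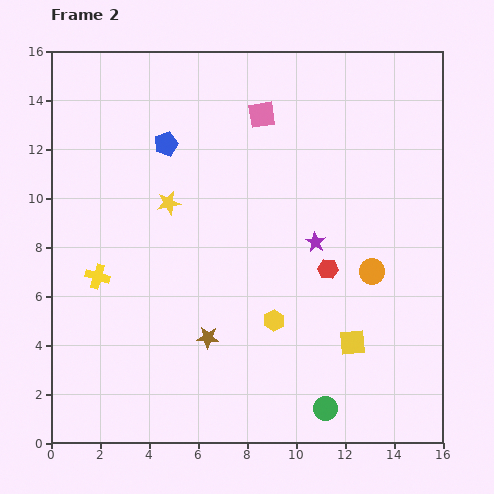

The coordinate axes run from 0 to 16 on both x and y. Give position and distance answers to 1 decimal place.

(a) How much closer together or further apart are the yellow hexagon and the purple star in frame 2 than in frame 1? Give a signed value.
-2.7

Distance in frame 1: 6.3. Distance in frame 2: 3.6.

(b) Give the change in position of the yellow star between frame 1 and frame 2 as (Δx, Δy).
(-2.8, 2.1)

The yellow star was at (7.6, 7.7) in frame 1 and (4.8, 9.8) in frame 2.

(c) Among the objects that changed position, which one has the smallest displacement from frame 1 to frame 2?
the green circle

(moved 1.6)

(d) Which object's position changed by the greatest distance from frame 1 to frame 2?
the orange circle

(moved 5.5; next 4.9)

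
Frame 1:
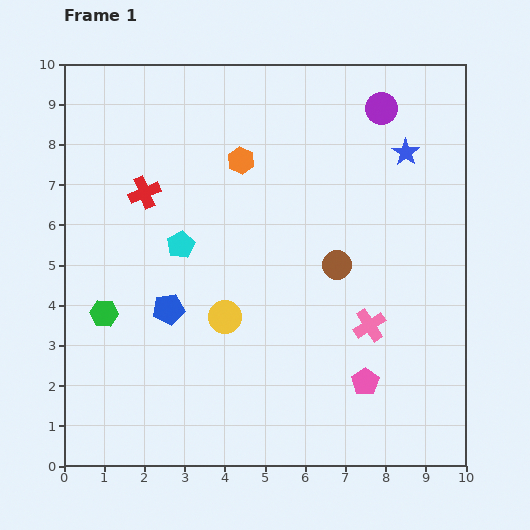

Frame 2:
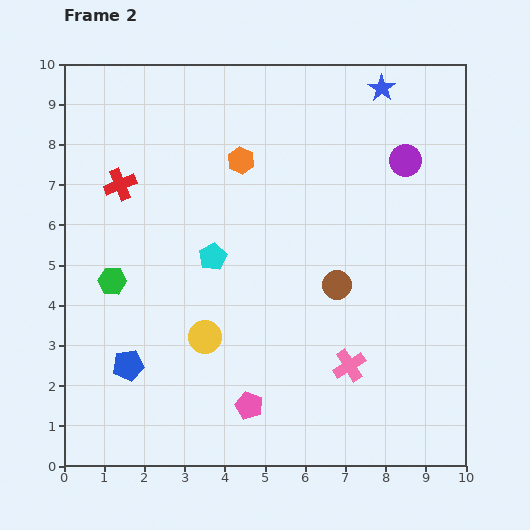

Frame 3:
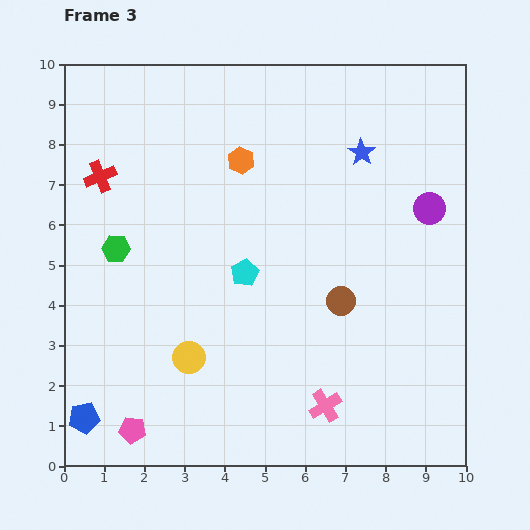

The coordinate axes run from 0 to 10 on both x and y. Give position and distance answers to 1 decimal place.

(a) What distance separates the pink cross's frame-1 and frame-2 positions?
1.1

The pink cross moved from (7.6, 3.5) to (7.1, 2.5), a distance of √(0.5² + 1.0²) ≈ 1.1.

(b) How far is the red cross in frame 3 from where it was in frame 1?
1.2

The red cross moved from (2.0, 6.8) to (0.9, 7.2), a distance of √(1.1² + 0.4²) ≈ 1.2.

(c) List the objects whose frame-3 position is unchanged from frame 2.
the orange hexagon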